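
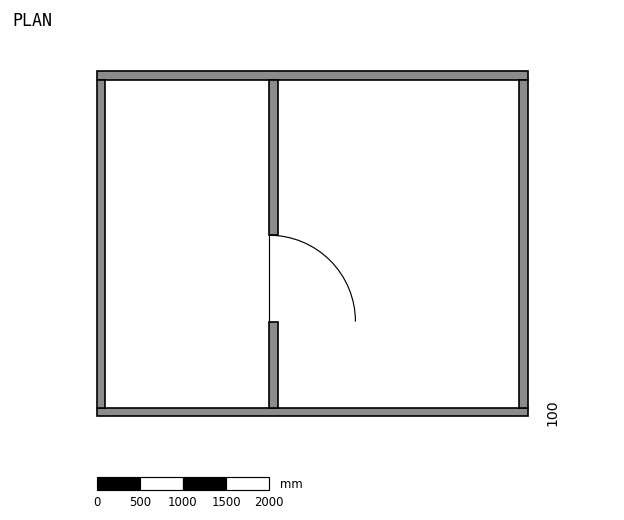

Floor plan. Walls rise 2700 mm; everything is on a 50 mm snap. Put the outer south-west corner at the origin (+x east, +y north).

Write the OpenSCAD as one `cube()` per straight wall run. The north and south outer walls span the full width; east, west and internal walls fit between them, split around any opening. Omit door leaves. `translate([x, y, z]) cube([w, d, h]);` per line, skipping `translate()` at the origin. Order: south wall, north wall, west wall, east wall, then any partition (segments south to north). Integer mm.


cube([5000, 100, 2700]);
translate([0, 3900, 0]) cube([5000, 100, 2700]);
translate([0, 100, 0]) cube([100, 3800, 2700]);
translate([4900, 100, 0]) cube([100, 3800, 2700]);
translate([2000, 100, 0]) cube([100, 1000, 2700]);
translate([2000, 2100, 0]) cube([100, 1800, 2700]);


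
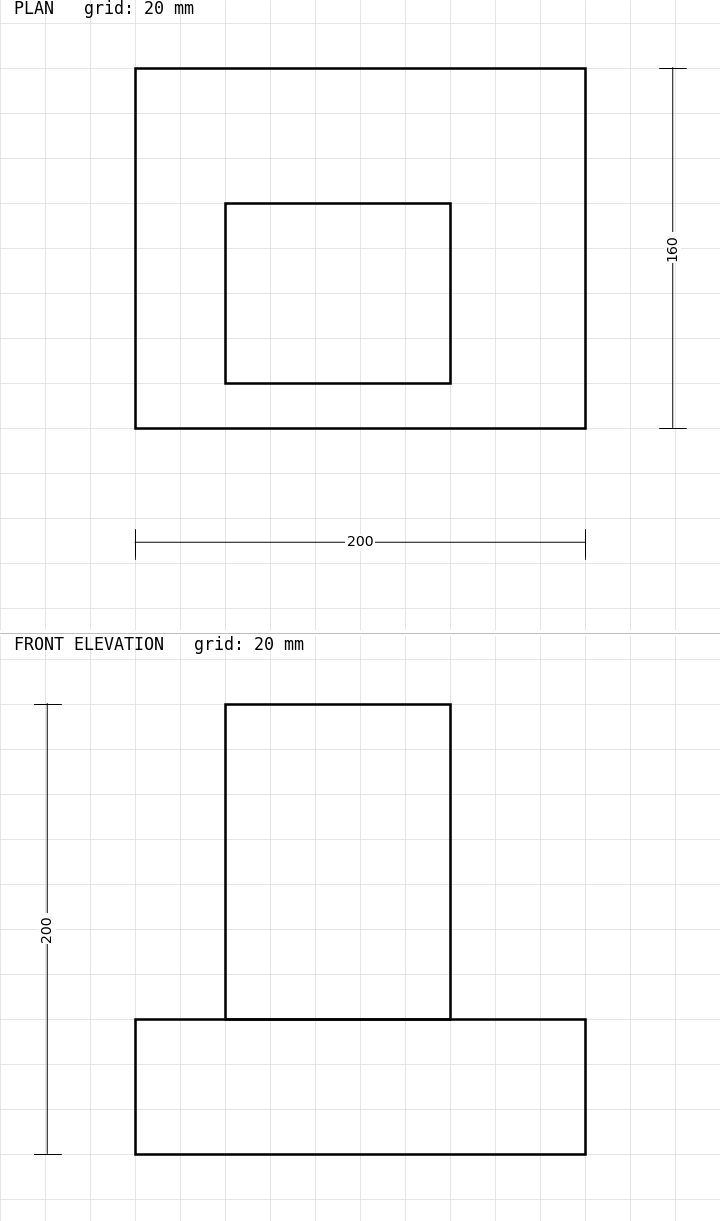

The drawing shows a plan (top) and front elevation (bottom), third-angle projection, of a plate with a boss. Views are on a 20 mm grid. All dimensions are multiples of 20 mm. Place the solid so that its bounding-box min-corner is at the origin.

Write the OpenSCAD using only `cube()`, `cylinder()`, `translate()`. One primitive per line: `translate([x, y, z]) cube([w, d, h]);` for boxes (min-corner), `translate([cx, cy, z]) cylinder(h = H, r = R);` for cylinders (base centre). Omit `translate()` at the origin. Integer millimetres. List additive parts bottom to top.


cube([200, 160, 60]);
translate([40, 20, 60]) cube([100, 80, 140]);


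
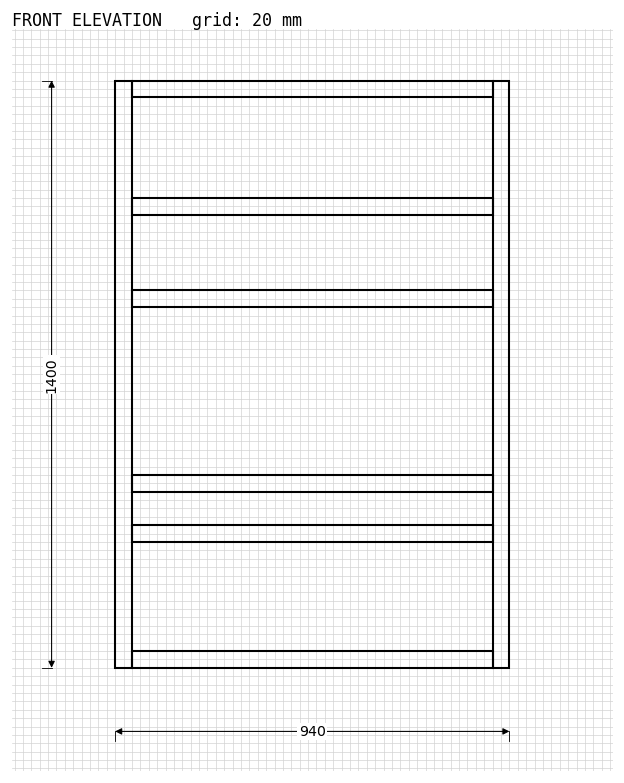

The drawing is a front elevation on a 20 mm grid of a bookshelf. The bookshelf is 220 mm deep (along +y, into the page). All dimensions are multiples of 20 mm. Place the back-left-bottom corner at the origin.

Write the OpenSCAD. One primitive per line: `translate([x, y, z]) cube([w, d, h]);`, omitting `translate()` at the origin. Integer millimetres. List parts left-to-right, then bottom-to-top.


cube([40, 220, 1400]);
translate([40, 0, 0]) cube([860, 220, 40]);
translate([40, 0, 300]) cube([860, 220, 40]);
translate([40, 0, 420]) cube([860, 220, 40]);
translate([40, 0, 860]) cube([860, 220, 40]);
translate([40, 0, 1080]) cube([860, 220, 40]);
translate([40, 0, 1360]) cube([860, 220, 40]);
translate([900, 0, 0]) cube([40, 220, 1400]);


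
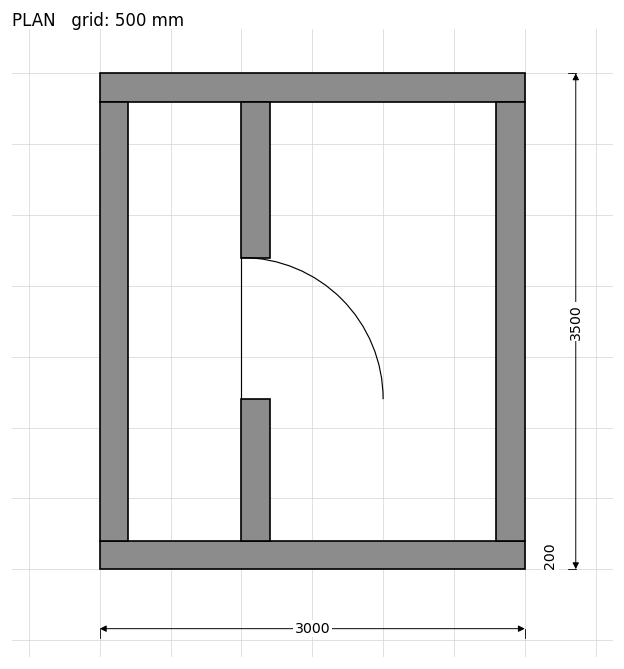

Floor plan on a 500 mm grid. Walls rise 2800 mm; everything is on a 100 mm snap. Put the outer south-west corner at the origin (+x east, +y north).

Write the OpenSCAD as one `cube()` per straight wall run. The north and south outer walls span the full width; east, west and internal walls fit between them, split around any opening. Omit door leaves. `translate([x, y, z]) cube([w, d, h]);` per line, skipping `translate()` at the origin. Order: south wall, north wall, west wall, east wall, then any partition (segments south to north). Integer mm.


cube([3000, 200, 2800]);
translate([0, 3300, 0]) cube([3000, 200, 2800]);
translate([0, 200, 0]) cube([200, 3100, 2800]);
translate([2800, 200, 0]) cube([200, 3100, 2800]);
translate([1000, 200, 0]) cube([200, 1000, 2800]);
translate([1000, 2200, 0]) cube([200, 1100, 2800]);


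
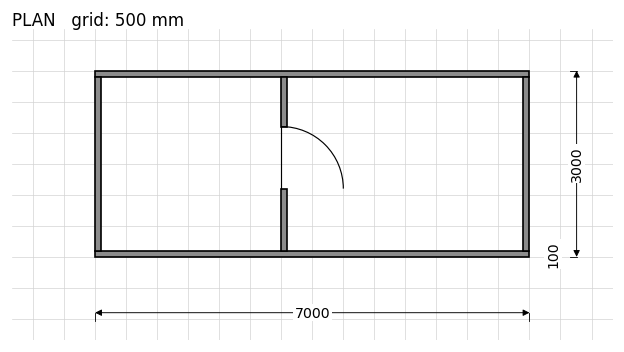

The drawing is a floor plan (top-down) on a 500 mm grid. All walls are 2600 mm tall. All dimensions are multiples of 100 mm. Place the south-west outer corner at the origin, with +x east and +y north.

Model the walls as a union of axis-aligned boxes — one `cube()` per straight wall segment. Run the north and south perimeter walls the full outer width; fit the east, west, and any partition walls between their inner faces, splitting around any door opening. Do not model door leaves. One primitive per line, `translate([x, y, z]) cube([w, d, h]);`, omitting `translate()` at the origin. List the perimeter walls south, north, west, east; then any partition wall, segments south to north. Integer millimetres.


cube([7000, 100, 2600]);
translate([0, 2900, 0]) cube([7000, 100, 2600]);
translate([0, 100, 0]) cube([100, 2800, 2600]);
translate([6900, 100, 0]) cube([100, 2800, 2600]);
translate([3000, 100, 0]) cube([100, 1000, 2600]);
translate([3000, 2100, 0]) cube([100, 800, 2600]);


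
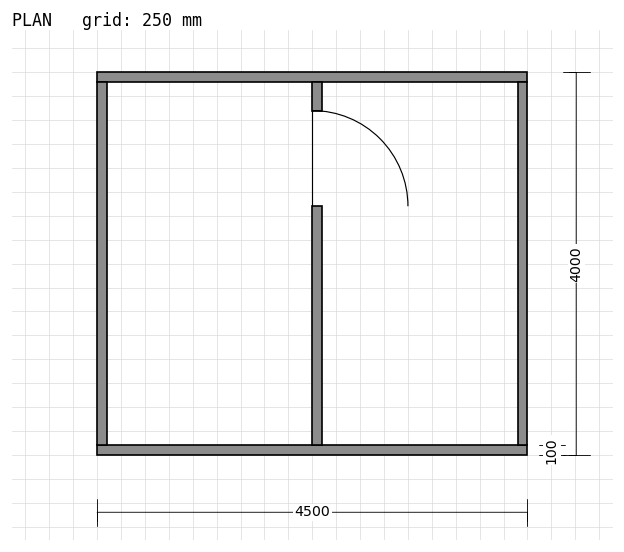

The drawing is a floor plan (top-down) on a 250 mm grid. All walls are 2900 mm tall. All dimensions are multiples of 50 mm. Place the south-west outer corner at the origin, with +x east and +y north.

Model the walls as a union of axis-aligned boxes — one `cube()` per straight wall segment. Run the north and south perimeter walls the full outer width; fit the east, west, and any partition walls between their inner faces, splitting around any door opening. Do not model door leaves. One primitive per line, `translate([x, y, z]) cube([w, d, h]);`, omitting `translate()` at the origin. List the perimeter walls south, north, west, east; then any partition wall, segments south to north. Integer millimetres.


cube([4500, 100, 2900]);
translate([0, 3900, 0]) cube([4500, 100, 2900]);
translate([0, 100, 0]) cube([100, 3800, 2900]);
translate([4400, 100, 0]) cube([100, 3800, 2900]);
translate([2250, 100, 0]) cube([100, 2500, 2900]);
translate([2250, 3600, 0]) cube([100, 300, 2900]);


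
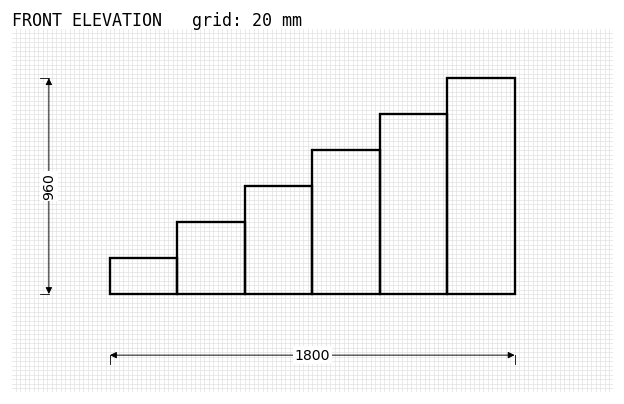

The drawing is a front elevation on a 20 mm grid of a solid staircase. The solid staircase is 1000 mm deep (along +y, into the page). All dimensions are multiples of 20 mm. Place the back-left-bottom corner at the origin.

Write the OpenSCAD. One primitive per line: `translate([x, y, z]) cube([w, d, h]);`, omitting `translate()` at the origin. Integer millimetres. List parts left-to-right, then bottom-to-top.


cube([300, 1000, 160]);
translate([300, 0, 0]) cube([300, 1000, 320]);
translate([600, 0, 0]) cube([300, 1000, 480]);
translate([900, 0, 0]) cube([300, 1000, 640]);
translate([1200, 0, 0]) cube([300, 1000, 800]);
translate([1500, 0, 0]) cube([300, 1000, 960]);


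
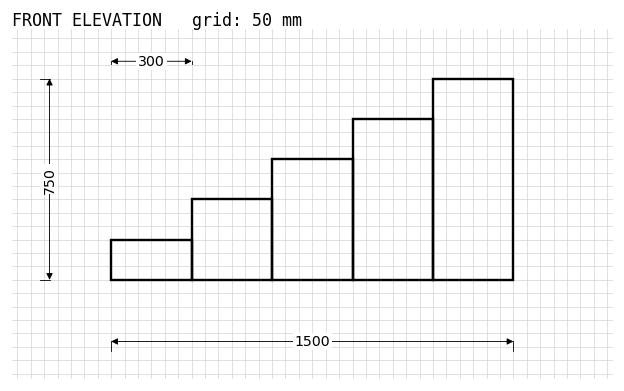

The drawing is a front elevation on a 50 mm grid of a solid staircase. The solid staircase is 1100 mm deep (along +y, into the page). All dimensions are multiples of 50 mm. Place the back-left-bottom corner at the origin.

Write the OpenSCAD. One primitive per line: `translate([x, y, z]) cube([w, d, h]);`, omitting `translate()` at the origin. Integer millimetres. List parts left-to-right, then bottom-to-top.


cube([300, 1100, 150]);
translate([300, 0, 0]) cube([300, 1100, 300]);
translate([600, 0, 0]) cube([300, 1100, 450]);
translate([900, 0, 0]) cube([300, 1100, 600]);
translate([1200, 0, 0]) cube([300, 1100, 750]);


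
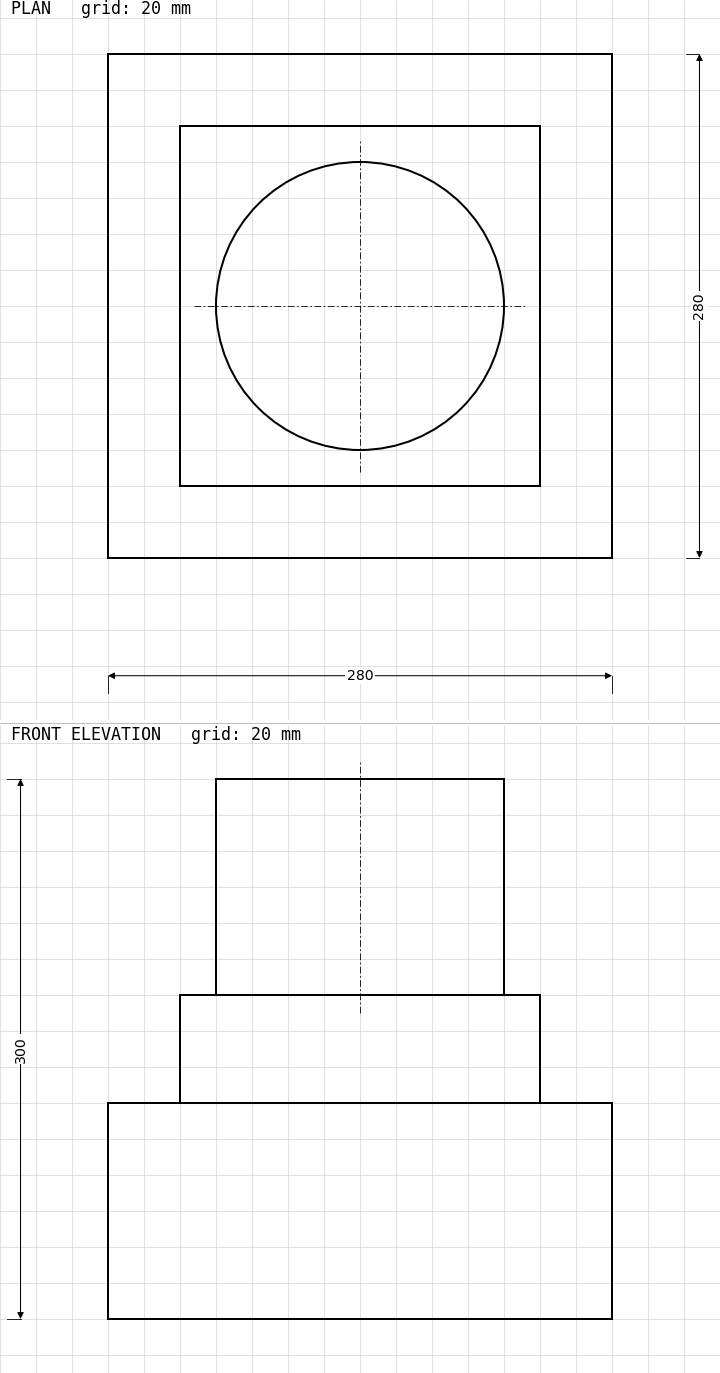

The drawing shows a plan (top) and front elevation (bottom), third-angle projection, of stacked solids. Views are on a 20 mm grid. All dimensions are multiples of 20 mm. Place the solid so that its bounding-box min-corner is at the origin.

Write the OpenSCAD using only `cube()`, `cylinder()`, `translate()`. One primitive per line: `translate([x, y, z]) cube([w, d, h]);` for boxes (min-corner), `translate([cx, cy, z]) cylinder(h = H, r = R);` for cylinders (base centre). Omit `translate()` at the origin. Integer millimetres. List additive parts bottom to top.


cube([280, 280, 120]);
translate([40, 40, 120]) cube([200, 200, 60]);
translate([140, 140, 180]) cylinder(h = 120, r = 80);


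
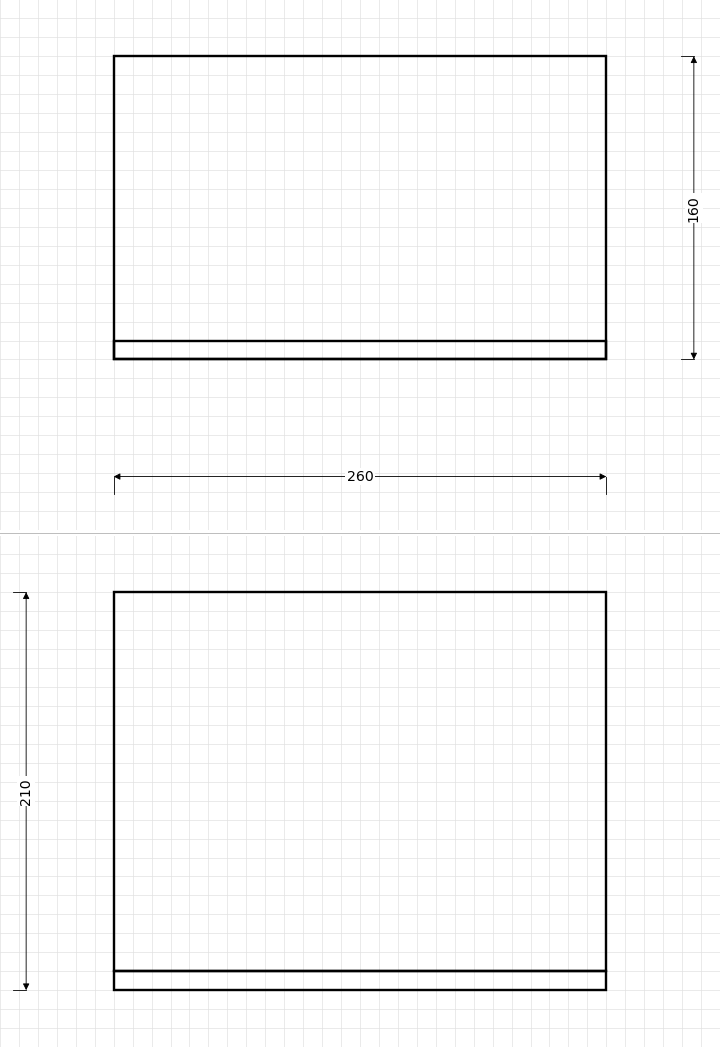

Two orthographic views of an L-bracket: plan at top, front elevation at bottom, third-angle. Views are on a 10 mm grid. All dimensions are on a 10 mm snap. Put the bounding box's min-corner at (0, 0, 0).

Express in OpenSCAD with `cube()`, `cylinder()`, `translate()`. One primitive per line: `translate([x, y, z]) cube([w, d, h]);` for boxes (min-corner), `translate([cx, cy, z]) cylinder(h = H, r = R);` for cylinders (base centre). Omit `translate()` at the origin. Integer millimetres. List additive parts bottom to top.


cube([260, 160, 10]);
translate([0, 0, 10]) cube([260, 10, 200]);


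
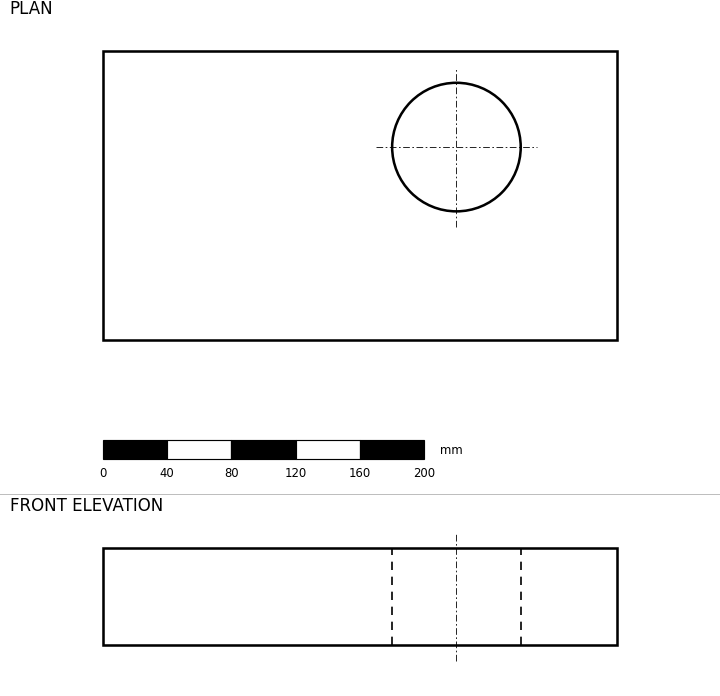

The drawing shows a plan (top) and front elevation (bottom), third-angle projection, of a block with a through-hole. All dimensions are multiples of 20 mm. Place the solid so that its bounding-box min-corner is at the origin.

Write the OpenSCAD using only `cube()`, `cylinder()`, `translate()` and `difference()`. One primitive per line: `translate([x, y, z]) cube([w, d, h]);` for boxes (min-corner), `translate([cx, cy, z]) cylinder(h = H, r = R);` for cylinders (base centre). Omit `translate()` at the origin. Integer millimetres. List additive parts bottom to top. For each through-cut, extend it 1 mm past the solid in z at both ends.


difference() {
  cube([320, 180, 60]);
  translate([220, 120, -1]) cylinder(h = 62, r = 40);
}


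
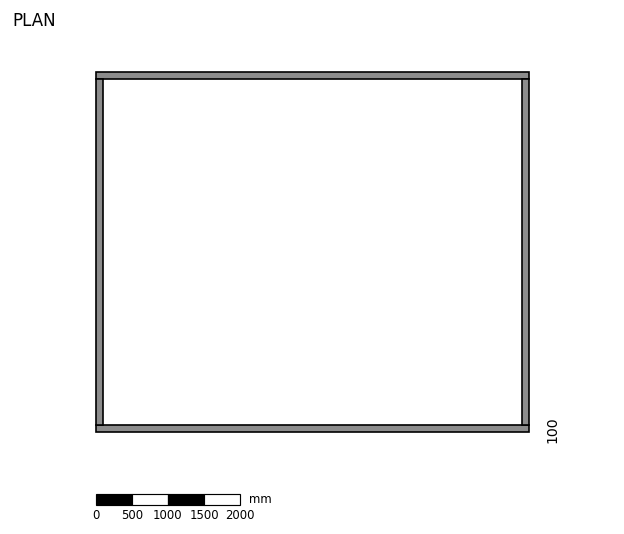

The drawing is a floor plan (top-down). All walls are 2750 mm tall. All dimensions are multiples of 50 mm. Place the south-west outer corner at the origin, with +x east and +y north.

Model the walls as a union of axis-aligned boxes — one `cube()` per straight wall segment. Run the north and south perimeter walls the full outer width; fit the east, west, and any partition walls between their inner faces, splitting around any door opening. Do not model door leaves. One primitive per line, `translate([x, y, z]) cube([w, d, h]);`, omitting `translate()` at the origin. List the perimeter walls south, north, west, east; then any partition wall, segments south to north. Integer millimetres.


cube([6000, 100, 2750]);
translate([0, 4900, 0]) cube([6000, 100, 2750]);
translate([0, 100, 0]) cube([100, 4800, 2750]);
translate([5900, 100, 0]) cube([100, 4800, 2750]);


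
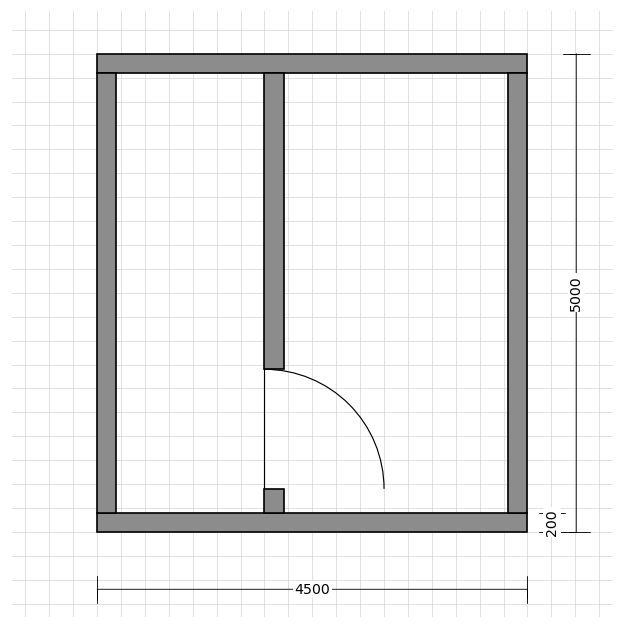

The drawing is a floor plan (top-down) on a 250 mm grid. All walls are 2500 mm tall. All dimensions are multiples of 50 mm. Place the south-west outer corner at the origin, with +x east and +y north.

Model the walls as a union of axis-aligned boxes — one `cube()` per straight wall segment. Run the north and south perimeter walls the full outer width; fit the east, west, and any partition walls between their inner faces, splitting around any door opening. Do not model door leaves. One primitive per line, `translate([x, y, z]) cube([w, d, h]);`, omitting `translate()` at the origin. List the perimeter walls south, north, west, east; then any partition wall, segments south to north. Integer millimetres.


cube([4500, 200, 2500]);
translate([0, 4800, 0]) cube([4500, 200, 2500]);
translate([0, 200, 0]) cube([200, 4600, 2500]);
translate([4300, 200, 0]) cube([200, 4600, 2500]);
translate([1750, 200, 0]) cube([200, 250, 2500]);
translate([1750, 1700, 0]) cube([200, 3100, 2500]);


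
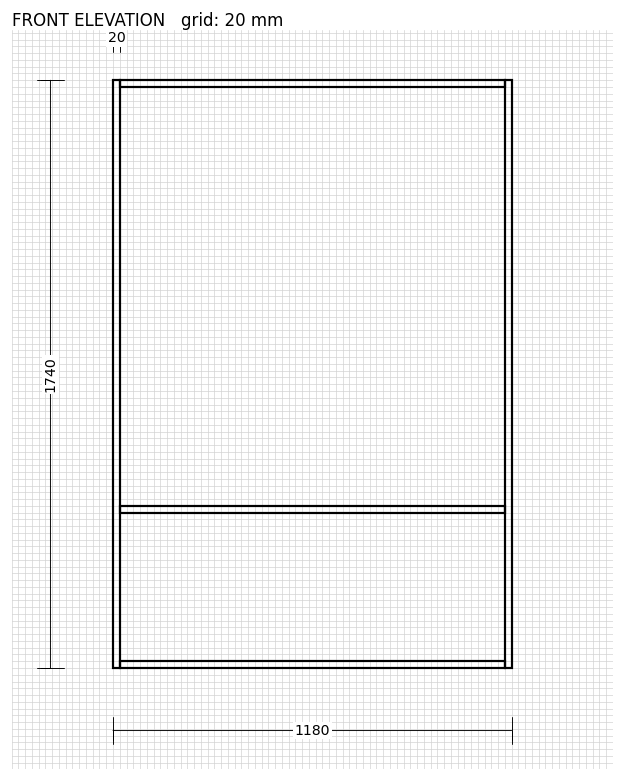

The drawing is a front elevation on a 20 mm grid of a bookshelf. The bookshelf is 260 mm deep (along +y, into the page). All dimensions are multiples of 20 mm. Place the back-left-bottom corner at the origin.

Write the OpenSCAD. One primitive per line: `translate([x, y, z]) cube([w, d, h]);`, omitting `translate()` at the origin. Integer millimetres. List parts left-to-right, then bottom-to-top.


cube([20, 260, 1740]);
translate([20, 0, 0]) cube([1140, 260, 20]);
translate([20, 0, 460]) cube([1140, 260, 20]);
translate([20, 0, 1720]) cube([1140, 260, 20]);
translate([1160, 0, 0]) cube([20, 260, 1740]);


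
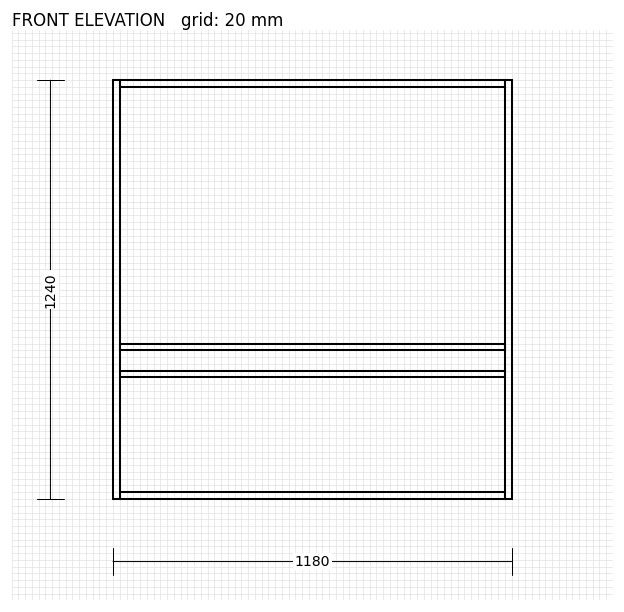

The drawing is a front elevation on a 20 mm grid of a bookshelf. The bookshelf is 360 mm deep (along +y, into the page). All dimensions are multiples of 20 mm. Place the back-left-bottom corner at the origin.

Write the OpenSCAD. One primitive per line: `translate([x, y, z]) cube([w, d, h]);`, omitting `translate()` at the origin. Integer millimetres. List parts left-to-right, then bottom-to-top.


cube([20, 360, 1240]);
translate([20, 0, 0]) cube([1140, 360, 20]);
translate([20, 0, 360]) cube([1140, 360, 20]);
translate([20, 0, 440]) cube([1140, 360, 20]);
translate([20, 0, 1220]) cube([1140, 360, 20]);
translate([1160, 0, 0]) cube([20, 360, 1240]);


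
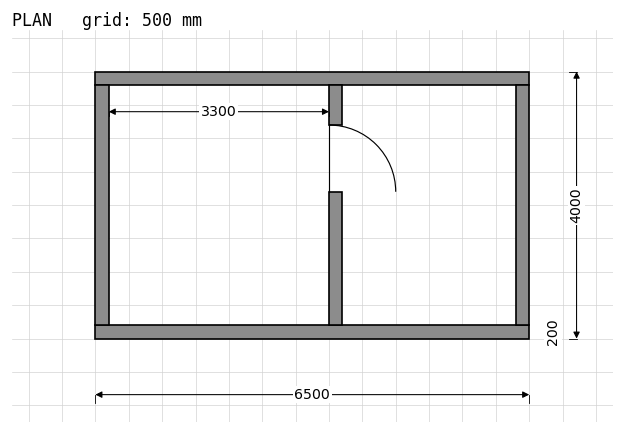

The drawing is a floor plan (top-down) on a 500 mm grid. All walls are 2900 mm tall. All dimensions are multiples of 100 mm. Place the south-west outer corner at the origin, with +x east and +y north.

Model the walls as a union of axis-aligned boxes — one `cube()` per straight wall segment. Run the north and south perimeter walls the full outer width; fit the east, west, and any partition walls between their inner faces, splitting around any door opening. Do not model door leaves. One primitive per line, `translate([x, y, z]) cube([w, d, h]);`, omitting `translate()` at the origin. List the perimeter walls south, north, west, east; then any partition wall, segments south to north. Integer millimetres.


cube([6500, 200, 2900]);
translate([0, 3800, 0]) cube([6500, 200, 2900]);
translate([0, 200, 0]) cube([200, 3600, 2900]);
translate([6300, 200, 0]) cube([200, 3600, 2900]);
translate([3500, 200, 0]) cube([200, 2000, 2900]);
translate([3500, 3200, 0]) cube([200, 600, 2900]);


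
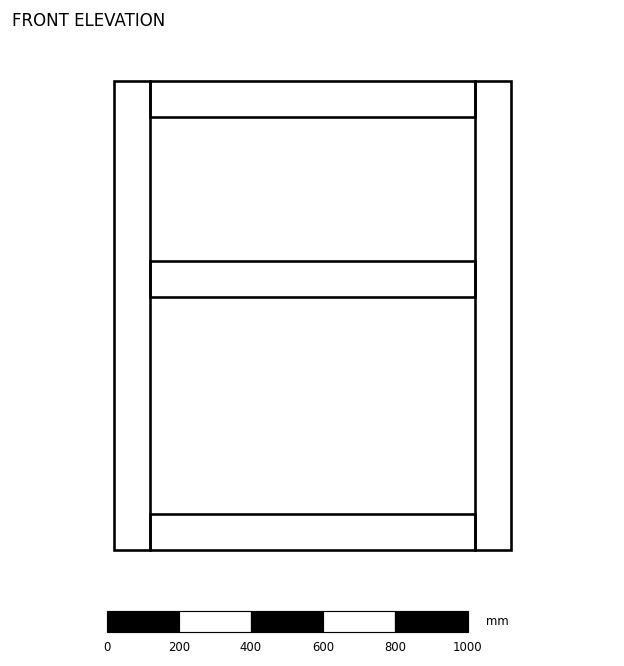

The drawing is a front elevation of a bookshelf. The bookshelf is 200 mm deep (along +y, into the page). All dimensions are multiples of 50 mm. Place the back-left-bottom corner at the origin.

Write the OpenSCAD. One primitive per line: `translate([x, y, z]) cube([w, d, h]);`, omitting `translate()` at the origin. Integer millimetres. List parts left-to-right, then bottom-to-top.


cube([100, 200, 1300]);
translate([100, 0, 0]) cube([900, 200, 100]);
translate([100, 0, 700]) cube([900, 200, 100]);
translate([100, 0, 1200]) cube([900, 200, 100]);
translate([1000, 0, 0]) cube([100, 200, 1300]);


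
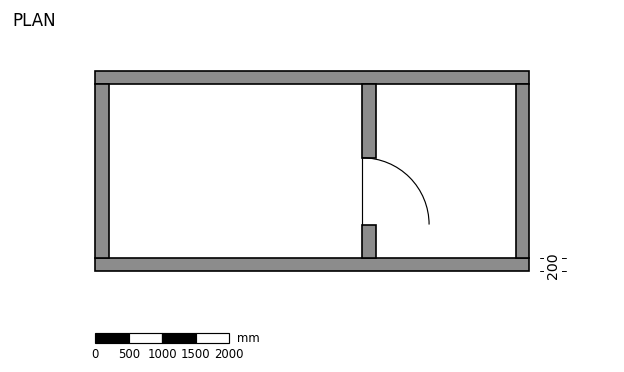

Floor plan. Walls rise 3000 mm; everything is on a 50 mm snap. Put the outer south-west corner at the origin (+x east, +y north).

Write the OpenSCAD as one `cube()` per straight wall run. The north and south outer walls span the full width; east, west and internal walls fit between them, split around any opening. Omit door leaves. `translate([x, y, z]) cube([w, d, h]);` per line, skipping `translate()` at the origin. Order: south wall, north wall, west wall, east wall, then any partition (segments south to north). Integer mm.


cube([6500, 200, 3000]);
translate([0, 2800, 0]) cube([6500, 200, 3000]);
translate([0, 200, 0]) cube([200, 2600, 3000]);
translate([6300, 200, 0]) cube([200, 2600, 3000]);
translate([4000, 200, 0]) cube([200, 500, 3000]);
translate([4000, 1700, 0]) cube([200, 1100, 3000]);


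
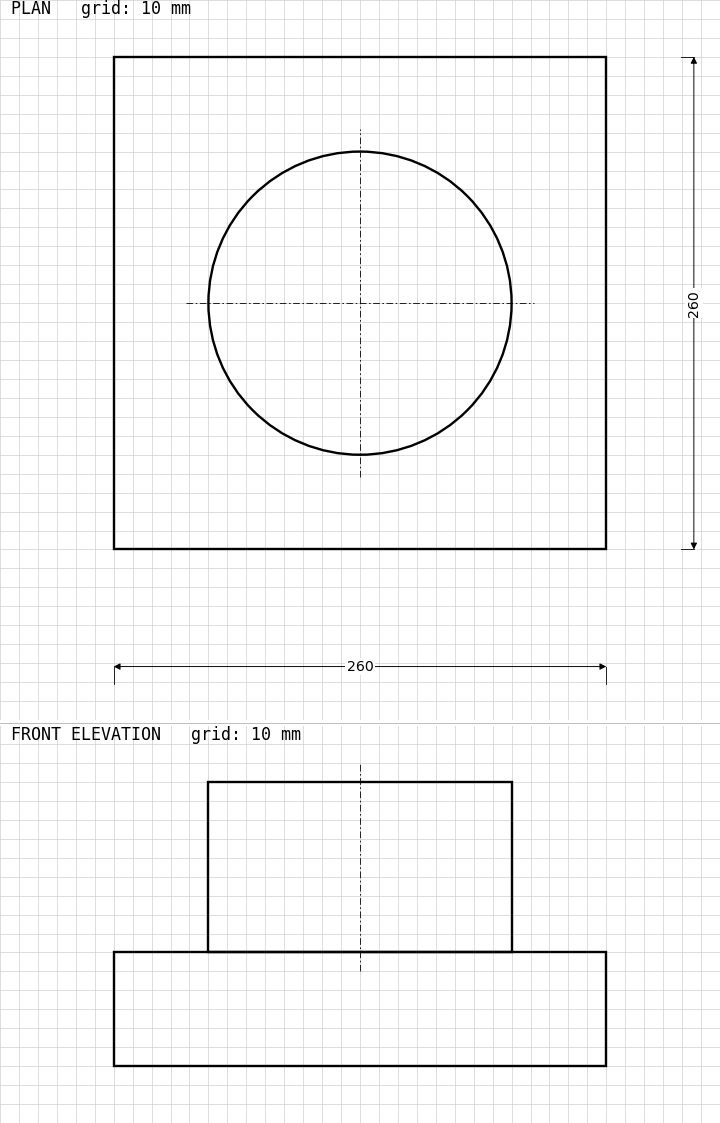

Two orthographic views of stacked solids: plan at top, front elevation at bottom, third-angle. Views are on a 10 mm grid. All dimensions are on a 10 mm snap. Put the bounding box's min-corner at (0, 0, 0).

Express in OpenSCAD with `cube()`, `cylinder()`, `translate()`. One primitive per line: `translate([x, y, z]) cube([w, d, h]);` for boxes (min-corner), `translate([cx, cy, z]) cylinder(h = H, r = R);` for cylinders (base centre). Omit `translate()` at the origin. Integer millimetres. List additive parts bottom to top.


cube([260, 260, 60]);
translate([130, 130, 60]) cylinder(h = 90, r = 80);


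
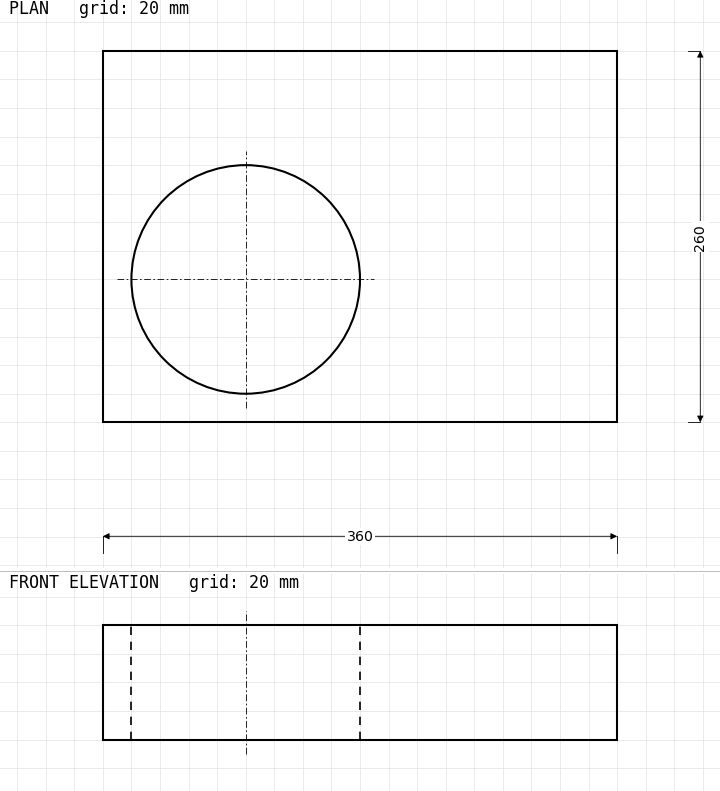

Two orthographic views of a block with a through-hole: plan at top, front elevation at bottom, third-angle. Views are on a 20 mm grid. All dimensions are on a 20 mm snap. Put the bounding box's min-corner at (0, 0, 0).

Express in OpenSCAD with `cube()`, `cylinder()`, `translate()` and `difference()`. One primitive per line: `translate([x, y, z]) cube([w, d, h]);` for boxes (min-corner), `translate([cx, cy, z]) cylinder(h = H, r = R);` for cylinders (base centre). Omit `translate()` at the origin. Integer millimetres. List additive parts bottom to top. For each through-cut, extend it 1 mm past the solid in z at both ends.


difference() {
  cube([360, 260, 80]);
  translate([100, 100, -1]) cylinder(h = 82, r = 80);
}


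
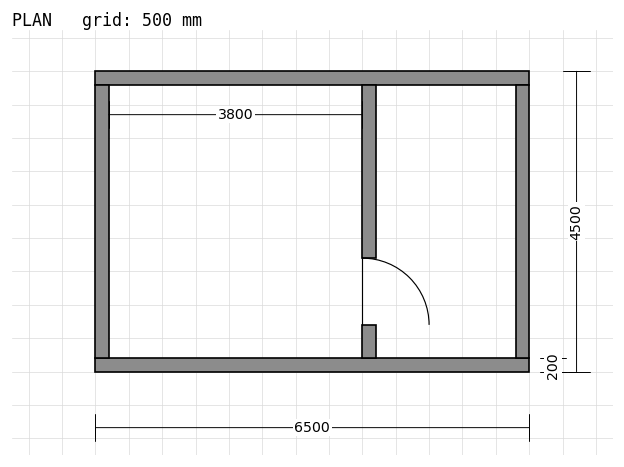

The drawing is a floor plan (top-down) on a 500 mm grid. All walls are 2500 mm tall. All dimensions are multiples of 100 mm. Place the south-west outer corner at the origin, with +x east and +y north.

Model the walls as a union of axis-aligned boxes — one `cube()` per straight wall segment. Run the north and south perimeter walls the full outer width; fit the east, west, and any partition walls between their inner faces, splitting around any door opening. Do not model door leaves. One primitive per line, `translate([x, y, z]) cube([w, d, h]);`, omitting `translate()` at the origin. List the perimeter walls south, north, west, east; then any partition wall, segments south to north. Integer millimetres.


cube([6500, 200, 2500]);
translate([0, 4300, 0]) cube([6500, 200, 2500]);
translate([0, 200, 0]) cube([200, 4100, 2500]);
translate([6300, 200, 0]) cube([200, 4100, 2500]);
translate([4000, 200, 0]) cube([200, 500, 2500]);
translate([4000, 1700, 0]) cube([200, 2600, 2500]);


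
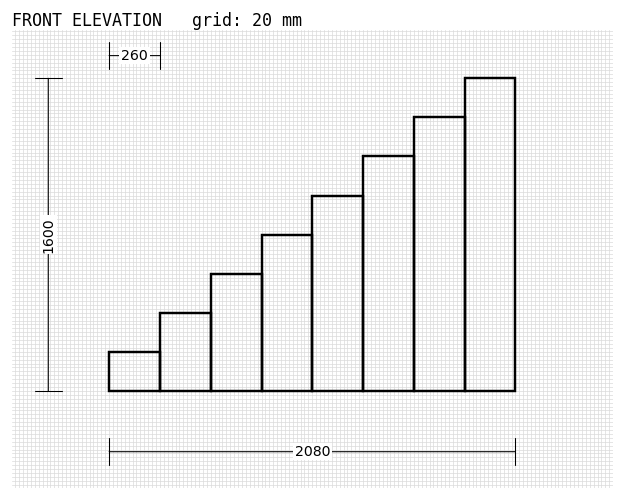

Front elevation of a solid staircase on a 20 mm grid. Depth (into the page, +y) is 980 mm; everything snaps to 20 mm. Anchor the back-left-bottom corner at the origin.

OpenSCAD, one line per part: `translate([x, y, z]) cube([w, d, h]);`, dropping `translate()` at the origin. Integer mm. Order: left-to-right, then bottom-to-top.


cube([260, 980, 200]);
translate([260, 0, 0]) cube([260, 980, 400]);
translate([520, 0, 0]) cube([260, 980, 600]);
translate([780, 0, 0]) cube([260, 980, 800]);
translate([1040, 0, 0]) cube([260, 980, 1000]);
translate([1300, 0, 0]) cube([260, 980, 1200]);
translate([1560, 0, 0]) cube([260, 980, 1400]);
translate([1820, 0, 0]) cube([260, 980, 1600]);


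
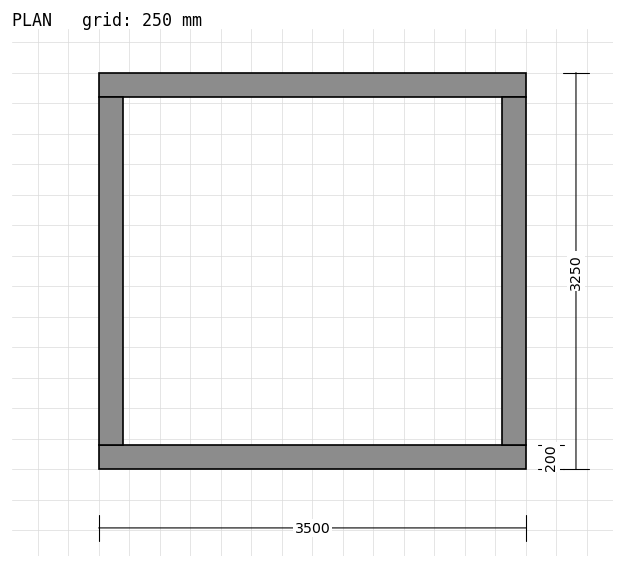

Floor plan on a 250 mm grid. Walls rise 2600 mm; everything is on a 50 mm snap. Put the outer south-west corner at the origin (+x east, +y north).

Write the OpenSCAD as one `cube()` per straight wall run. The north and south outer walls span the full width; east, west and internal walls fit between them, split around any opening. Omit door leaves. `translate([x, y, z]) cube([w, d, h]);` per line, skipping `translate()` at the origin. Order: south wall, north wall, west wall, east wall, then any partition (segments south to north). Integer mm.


cube([3500, 200, 2600]);
translate([0, 3050, 0]) cube([3500, 200, 2600]);
translate([0, 200, 0]) cube([200, 2850, 2600]);
translate([3300, 200, 0]) cube([200, 2850, 2600]);


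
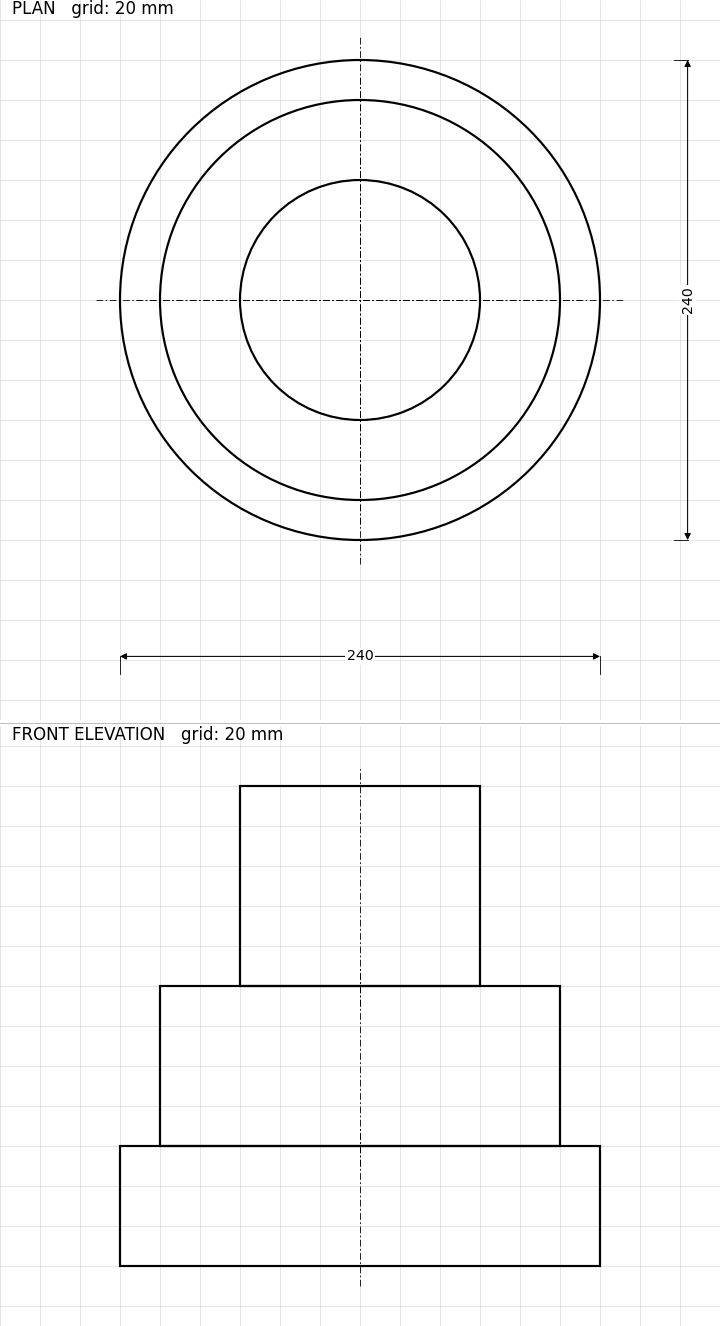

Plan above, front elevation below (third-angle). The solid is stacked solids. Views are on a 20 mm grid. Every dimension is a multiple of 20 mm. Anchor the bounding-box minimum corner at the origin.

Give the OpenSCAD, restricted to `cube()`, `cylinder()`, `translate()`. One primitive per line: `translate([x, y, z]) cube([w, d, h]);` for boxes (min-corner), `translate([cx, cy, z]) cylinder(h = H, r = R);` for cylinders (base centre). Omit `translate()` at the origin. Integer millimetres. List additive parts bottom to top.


translate([120, 120, 0]) cylinder(h = 60, r = 120);
translate([120, 120, 60]) cylinder(h = 80, r = 100);
translate([120, 120, 140]) cylinder(h = 100, r = 60);


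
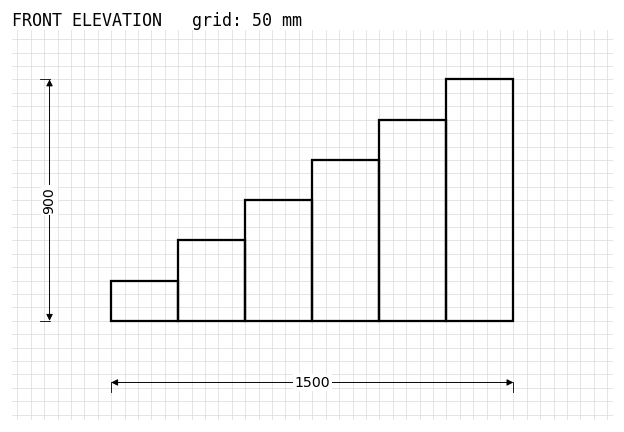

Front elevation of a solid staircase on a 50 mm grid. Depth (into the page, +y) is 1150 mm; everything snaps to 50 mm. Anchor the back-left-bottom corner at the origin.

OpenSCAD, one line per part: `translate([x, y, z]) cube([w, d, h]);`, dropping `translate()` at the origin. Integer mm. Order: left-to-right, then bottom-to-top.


cube([250, 1150, 150]);
translate([250, 0, 0]) cube([250, 1150, 300]);
translate([500, 0, 0]) cube([250, 1150, 450]);
translate([750, 0, 0]) cube([250, 1150, 600]);
translate([1000, 0, 0]) cube([250, 1150, 750]);
translate([1250, 0, 0]) cube([250, 1150, 900]);


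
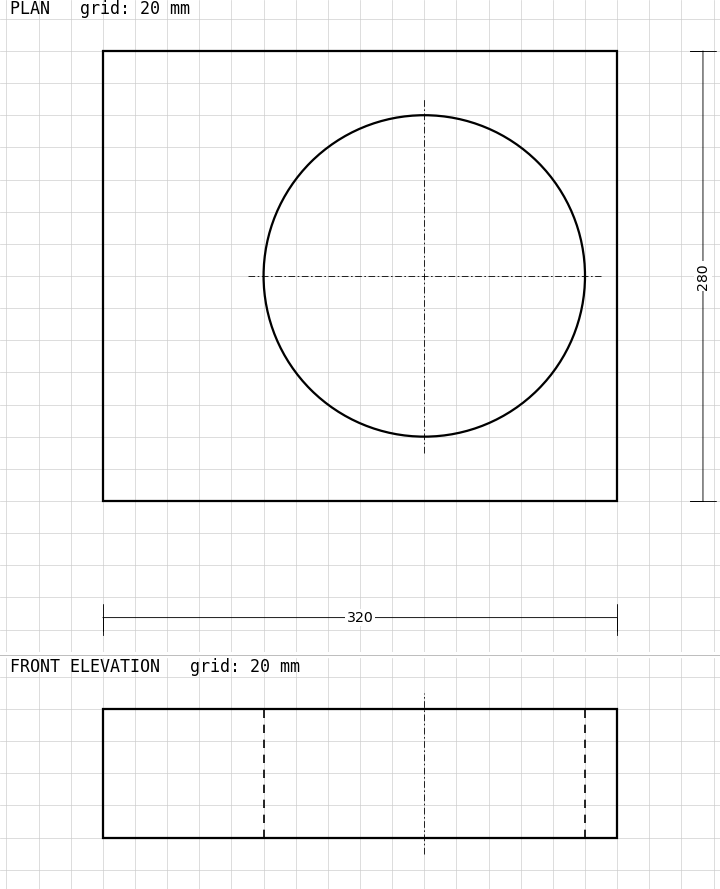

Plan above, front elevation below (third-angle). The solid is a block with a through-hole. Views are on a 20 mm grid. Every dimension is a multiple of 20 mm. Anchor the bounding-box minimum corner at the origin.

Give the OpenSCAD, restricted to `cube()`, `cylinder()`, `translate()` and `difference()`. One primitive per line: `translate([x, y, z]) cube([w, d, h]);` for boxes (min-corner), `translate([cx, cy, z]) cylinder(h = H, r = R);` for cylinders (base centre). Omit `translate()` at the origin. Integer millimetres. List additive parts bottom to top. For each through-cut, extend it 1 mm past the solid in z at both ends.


difference() {
  cube([320, 280, 80]);
  translate([200, 140, -1]) cylinder(h = 82, r = 100);
}


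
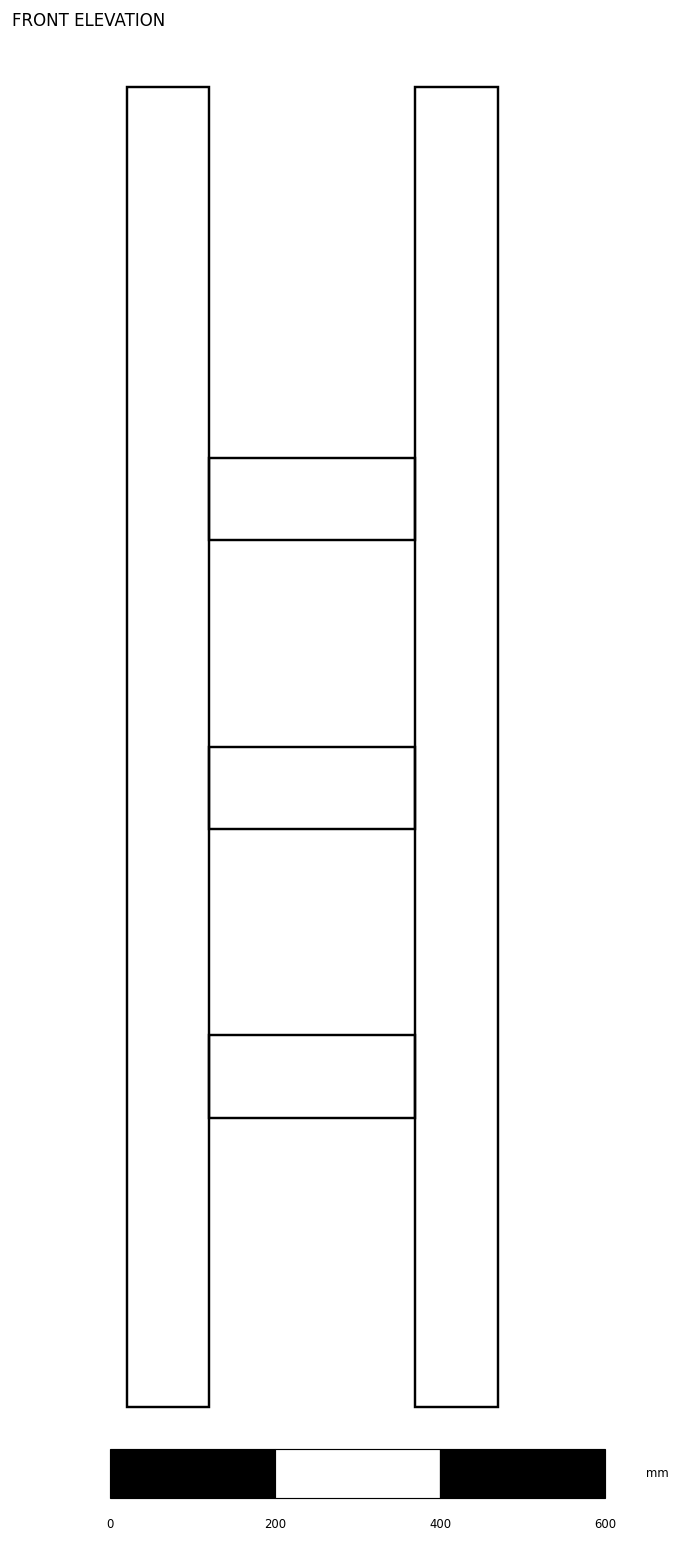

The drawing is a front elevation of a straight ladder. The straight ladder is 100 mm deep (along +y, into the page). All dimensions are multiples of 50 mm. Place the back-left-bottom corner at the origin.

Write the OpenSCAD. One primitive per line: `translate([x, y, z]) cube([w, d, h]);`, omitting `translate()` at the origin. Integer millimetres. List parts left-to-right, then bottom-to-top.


cube([100, 100, 1600]);
translate([100, 0, 350]) cube([250, 100, 100]);
translate([100, 0, 700]) cube([250, 100, 100]);
translate([100, 0, 1050]) cube([250, 100, 100]);
translate([350, 0, 0]) cube([100, 100, 1600]);


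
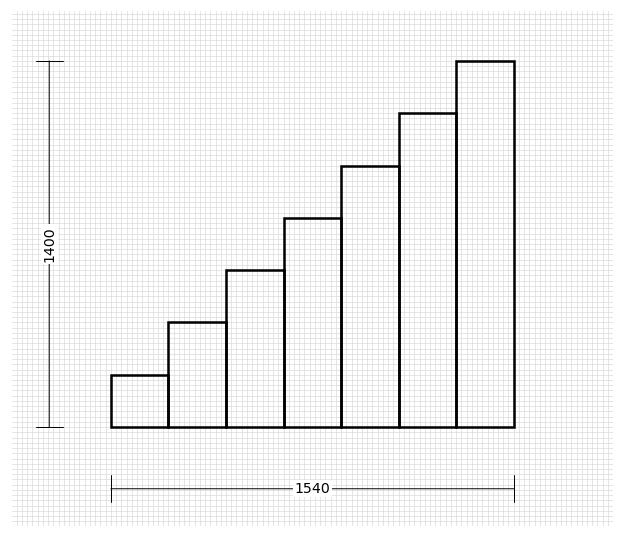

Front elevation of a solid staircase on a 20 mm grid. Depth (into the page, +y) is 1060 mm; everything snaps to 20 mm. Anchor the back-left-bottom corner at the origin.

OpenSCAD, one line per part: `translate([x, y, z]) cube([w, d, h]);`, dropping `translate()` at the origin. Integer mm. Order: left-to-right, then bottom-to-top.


cube([220, 1060, 200]);
translate([220, 0, 0]) cube([220, 1060, 400]);
translate([440, 0, 0]) cube([220, 1060, 600]);
translate([660, 0, 0]) cube([220, 1060, 800]);
translate([880, 0, 0]) cube([220, 1060, 1000]);
translate([1100, 0, 0]) cube([220, 1060, 1200]);
translate([1320, 0, 0]) cube([220, 1060, 1400]);


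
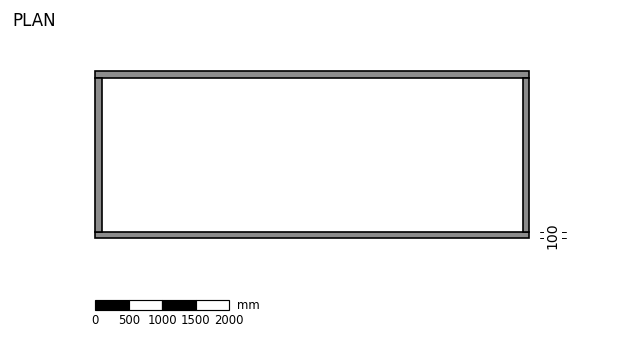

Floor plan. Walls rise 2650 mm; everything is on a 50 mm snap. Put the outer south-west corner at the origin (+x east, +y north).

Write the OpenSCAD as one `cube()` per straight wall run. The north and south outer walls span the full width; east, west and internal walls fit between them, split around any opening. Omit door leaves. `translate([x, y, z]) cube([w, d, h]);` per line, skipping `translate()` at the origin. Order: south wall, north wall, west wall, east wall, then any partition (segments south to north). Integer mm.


cube([6500, 100, 2650]);
translate([0, 2400, 0]) cube([6500, 100, 2650]);
translate([0, 100, 0]) cube([100, 2300, 2650]);
translate([6400, 100, 0]) cube([100, 2300, 2650]);


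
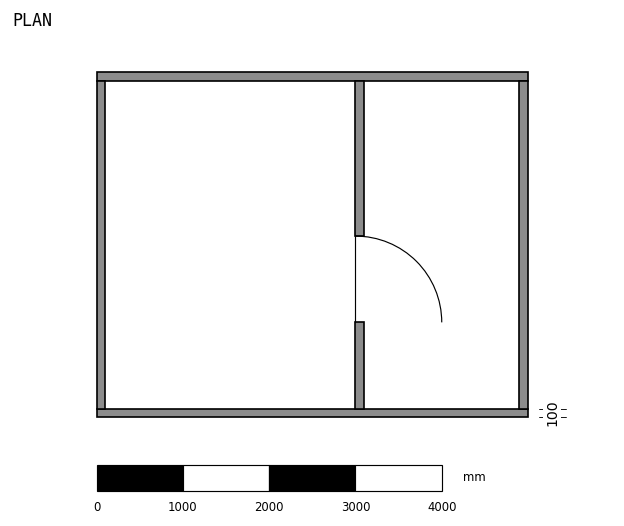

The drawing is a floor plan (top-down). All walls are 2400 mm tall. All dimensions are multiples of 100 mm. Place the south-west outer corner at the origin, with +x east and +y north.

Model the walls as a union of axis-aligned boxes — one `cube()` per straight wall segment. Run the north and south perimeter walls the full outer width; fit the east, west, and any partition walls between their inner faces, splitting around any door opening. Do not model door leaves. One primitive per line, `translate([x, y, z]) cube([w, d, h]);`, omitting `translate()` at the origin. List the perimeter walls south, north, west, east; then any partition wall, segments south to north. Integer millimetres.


cube([5000, 100, 2400]);
translate([0, 3900, 0]) cube([5000, 100, 2400]);
translate([0, 100, 0]) cube([100, 3800, 2400]);
translate([4900, 100, 0]) cube([100, 3800, 2400]);
translate([3000, 100, 0]) cube([100, 1000, 2400]);
translate([3000, 2100, 0]) cube([100, 1800, 2400]);


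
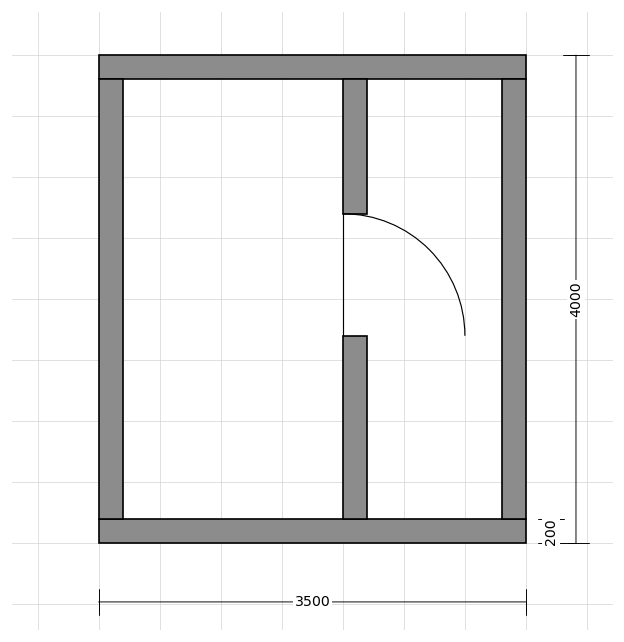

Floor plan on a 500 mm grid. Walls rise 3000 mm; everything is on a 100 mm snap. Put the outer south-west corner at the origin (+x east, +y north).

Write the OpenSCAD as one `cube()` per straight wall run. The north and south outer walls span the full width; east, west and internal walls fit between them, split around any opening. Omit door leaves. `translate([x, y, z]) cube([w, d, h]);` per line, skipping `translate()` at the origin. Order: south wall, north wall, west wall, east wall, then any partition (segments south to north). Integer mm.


cube([3500, 200, 3000]);
translate([0, 3800, 0]) cube([3500, 200, 3000]);
translate([0, 200, 0]) cube([200, 3600, 3000]);
translate([3300, 200, 0]) cube([200, 3600, 3000]);
translate([2000, 200, 0]) cube([200, 1500, 3000]);
translate([2000, 2700, 0]) cube([200, 1100, 3000]);


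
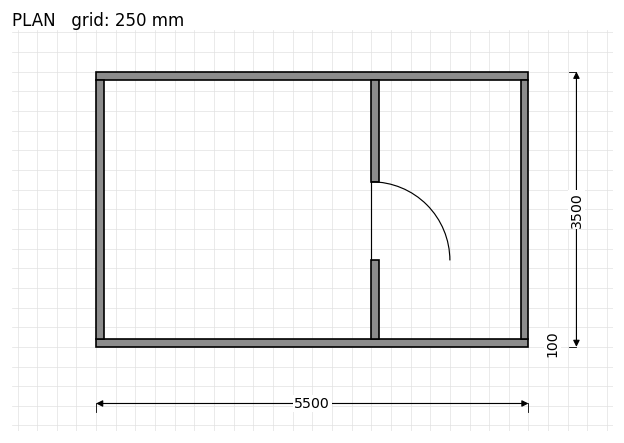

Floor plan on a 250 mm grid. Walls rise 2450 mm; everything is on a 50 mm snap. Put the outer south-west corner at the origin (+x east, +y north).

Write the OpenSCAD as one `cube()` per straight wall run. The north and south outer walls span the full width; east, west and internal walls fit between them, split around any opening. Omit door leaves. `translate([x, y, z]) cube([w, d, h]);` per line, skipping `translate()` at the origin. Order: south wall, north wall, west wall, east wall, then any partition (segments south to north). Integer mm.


cube([5500, 100, 2450]);
translate([0, 3400, 0]) cube([5500, 100, 2450]);
translate([0, 100, 0]) cube([100, 3300, 2450]);
translate([5400, 100, 0]) cube([100, 3300, 2450]);
translate([3500, 100, 0]) cube([100, 1000, 2450]);
translate([3500, 2100, 0]) cube([100, 1300, 2450]);


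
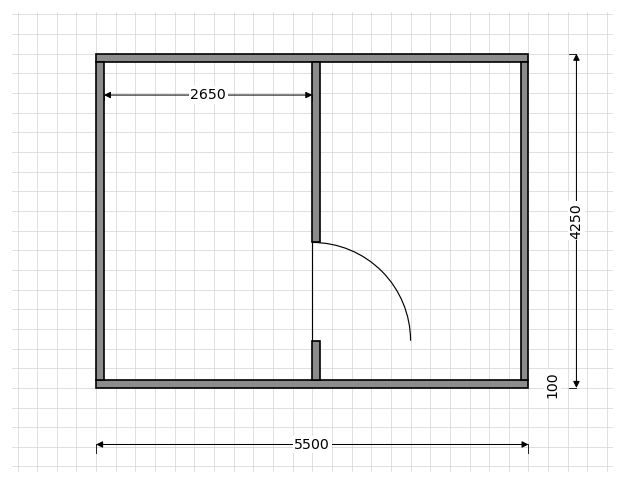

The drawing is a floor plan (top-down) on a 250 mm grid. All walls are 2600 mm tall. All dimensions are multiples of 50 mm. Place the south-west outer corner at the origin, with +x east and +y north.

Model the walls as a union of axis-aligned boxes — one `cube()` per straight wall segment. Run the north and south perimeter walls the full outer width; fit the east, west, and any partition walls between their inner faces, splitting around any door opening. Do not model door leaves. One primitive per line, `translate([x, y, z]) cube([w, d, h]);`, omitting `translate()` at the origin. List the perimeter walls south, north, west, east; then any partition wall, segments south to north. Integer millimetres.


cube([5500, 100, 2600]);
translate([0, 4150, 0]) cube([5500, 100, 2600]);
translate([0, 100, 0]) cube([100, 4050, 2600]);
translate([5400, 100, 0]) cube([100, 4050, 2600]);
translate([2750, 100, 0]) cube([100, 500, 2600]);
translate([2750, 1850, 0]) cube([100, 2300, 2600]);


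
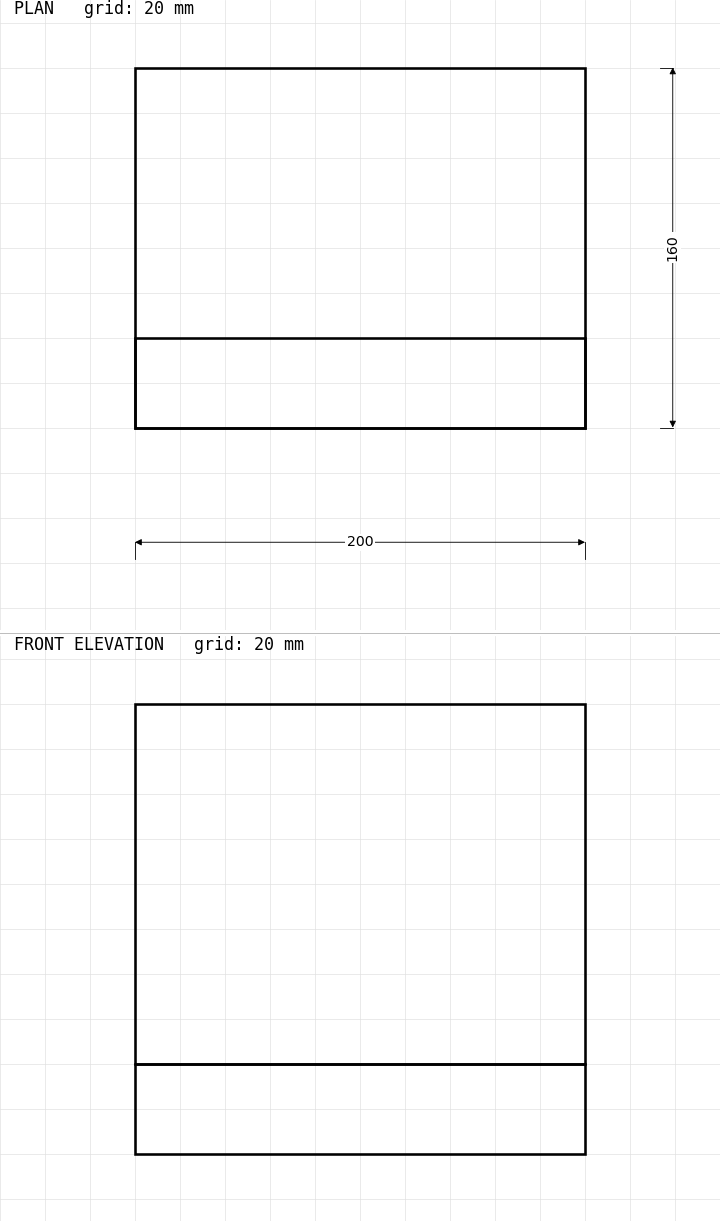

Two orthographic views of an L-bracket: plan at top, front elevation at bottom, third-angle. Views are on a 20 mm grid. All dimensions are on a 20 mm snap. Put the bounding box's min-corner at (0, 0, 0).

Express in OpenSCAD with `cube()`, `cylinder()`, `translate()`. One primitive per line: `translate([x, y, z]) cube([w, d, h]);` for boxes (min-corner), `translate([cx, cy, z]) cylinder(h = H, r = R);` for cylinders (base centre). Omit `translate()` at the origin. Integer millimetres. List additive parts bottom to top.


cube([200, 160, 40]);
translate([0, 0, 40]) cube([200, 40, 160]);


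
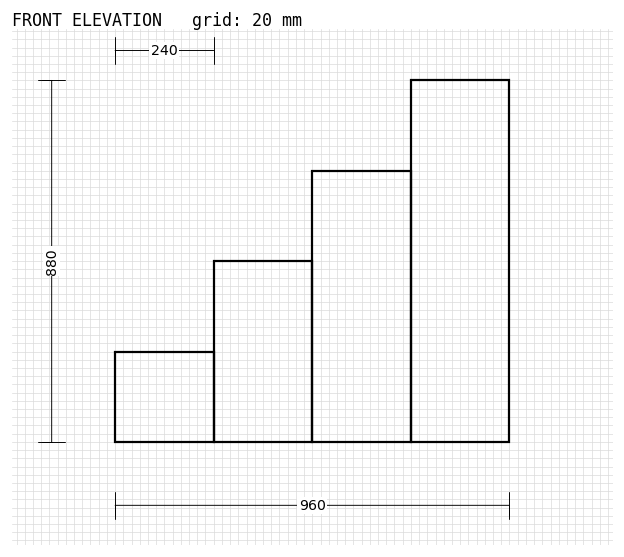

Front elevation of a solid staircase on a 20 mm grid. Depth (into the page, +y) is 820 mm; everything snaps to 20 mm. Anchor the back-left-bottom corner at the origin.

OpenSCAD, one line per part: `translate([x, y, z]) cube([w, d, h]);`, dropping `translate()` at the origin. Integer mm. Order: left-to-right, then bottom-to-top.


cube([240, 820, 220]);
translate([240, 0, 0]) cube([240, 820, 440]);
translate([480, 0, 0]) cube([240, 820, 660]);
translate([720, 0, 0]) cube([240, 820, 880]);


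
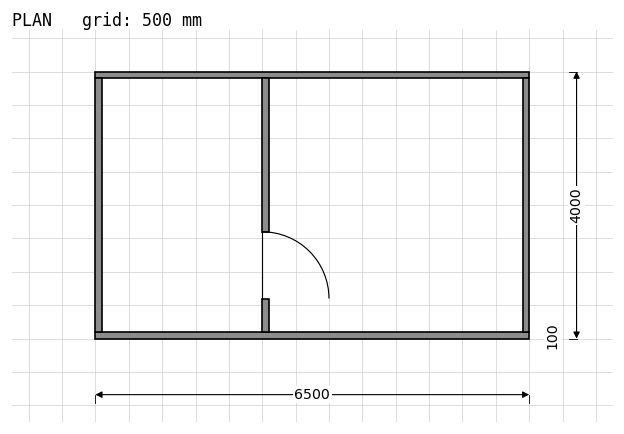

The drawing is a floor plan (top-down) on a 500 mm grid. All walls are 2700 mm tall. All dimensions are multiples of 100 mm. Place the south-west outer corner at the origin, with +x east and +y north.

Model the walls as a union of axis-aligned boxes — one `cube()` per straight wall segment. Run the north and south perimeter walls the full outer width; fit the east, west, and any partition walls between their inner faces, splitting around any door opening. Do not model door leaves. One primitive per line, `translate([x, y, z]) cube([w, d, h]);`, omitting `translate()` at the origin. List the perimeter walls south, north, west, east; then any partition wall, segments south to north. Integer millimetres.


cube([6500, 100, 2700]);
translate([0, 3900, 0]) cube([6500, 100, 2700]);
translate([0, 100, 0]) cube([100, 3800, 2700]);
translate([6400, 100, 0]) cube([100, 3800, 2700]);
translate([2500, 100, 0]) cube([100, 500, 2700]);
translate([2500, 1600, 0]) cube([100, 2300, 2700]);


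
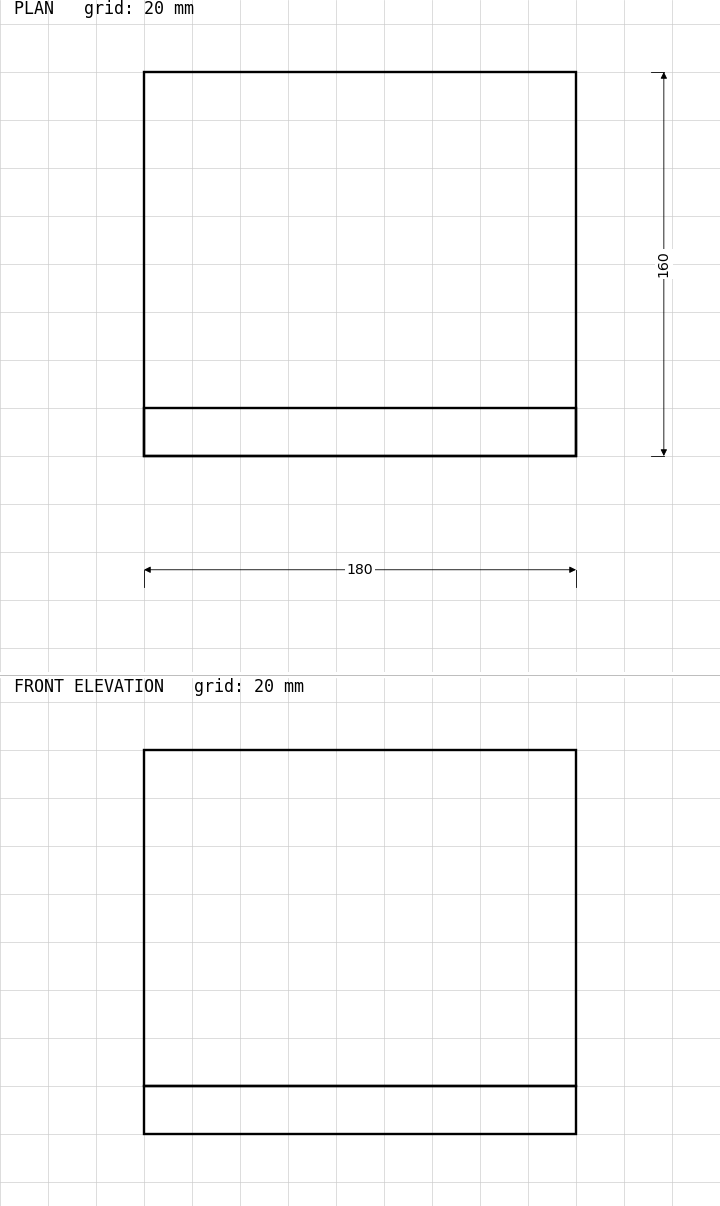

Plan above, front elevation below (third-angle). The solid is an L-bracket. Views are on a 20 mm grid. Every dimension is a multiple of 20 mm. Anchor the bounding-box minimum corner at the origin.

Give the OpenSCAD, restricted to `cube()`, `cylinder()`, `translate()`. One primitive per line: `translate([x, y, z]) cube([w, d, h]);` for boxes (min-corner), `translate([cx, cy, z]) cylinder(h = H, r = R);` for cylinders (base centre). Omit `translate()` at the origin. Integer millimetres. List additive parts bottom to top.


cube([180, 160, 20]);
translate([0, 0, 20]) cube([180, 20, 140]);


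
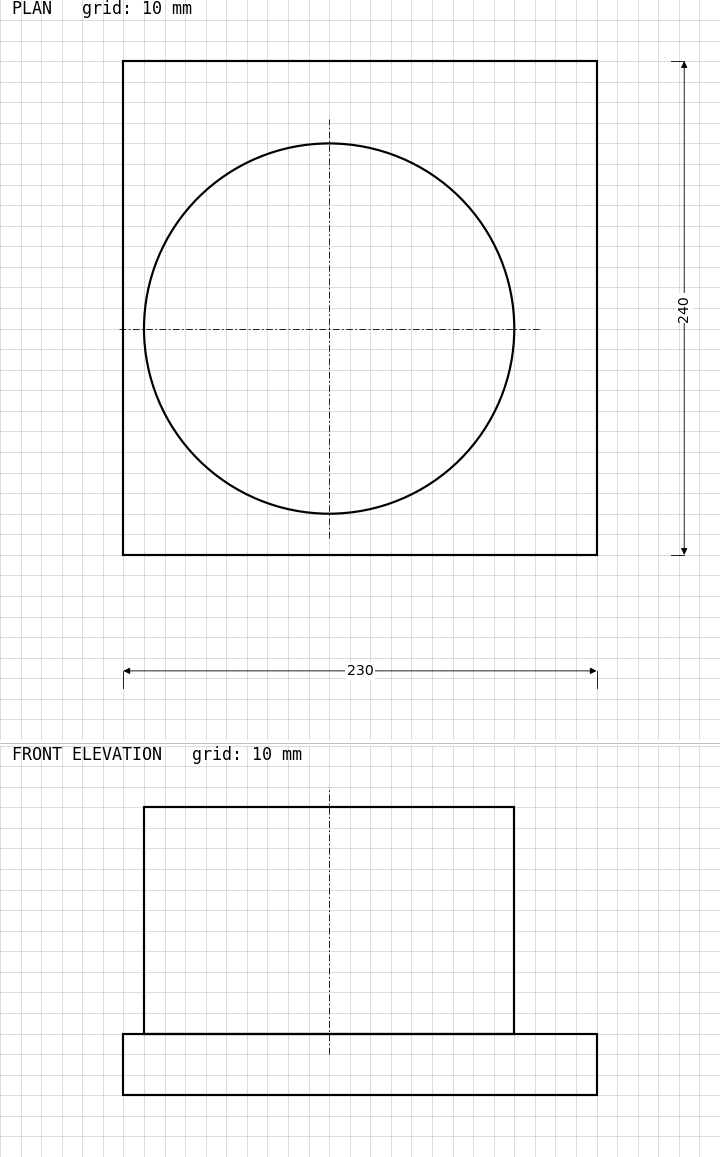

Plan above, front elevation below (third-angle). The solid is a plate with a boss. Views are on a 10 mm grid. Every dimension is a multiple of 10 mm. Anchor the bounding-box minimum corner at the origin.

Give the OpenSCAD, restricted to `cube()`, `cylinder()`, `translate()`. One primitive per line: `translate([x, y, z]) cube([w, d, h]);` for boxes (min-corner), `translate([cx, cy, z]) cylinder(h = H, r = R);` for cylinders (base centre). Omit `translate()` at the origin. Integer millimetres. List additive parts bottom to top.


cube([230, 240, 30]);
translate([100, 110, 30]) cylinder(h = 110, r = 90);


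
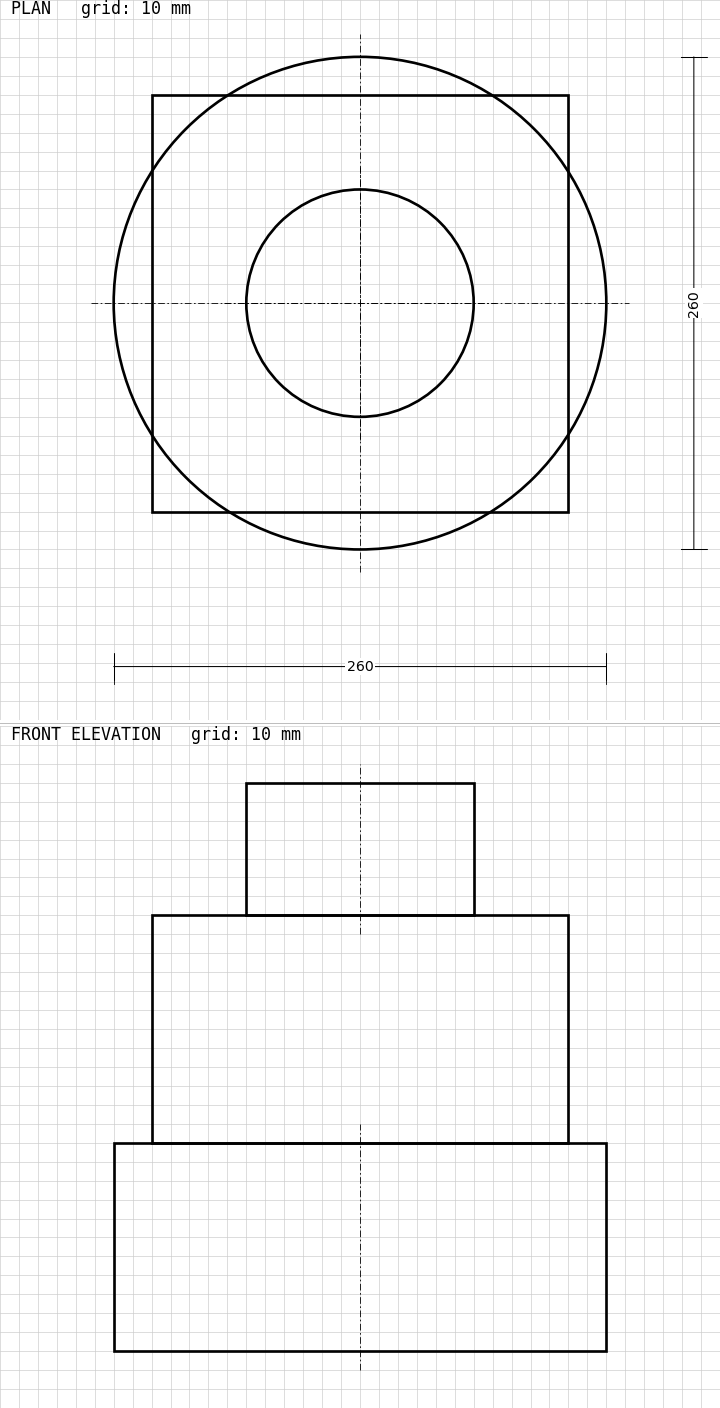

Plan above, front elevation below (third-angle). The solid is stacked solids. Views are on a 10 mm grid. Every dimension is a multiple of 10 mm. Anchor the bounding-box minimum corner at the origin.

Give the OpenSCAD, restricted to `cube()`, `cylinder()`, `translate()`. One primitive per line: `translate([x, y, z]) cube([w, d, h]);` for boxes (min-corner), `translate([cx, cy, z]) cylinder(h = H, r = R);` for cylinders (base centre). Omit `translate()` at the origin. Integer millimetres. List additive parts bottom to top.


translate([130, 130, 0]) cylinder(h = 110, r = 130);
translate([20, 20, 110]) cube([220, 220, 120]);
translate([130, 130, 230]) cylinder(h = 70, r = 60);


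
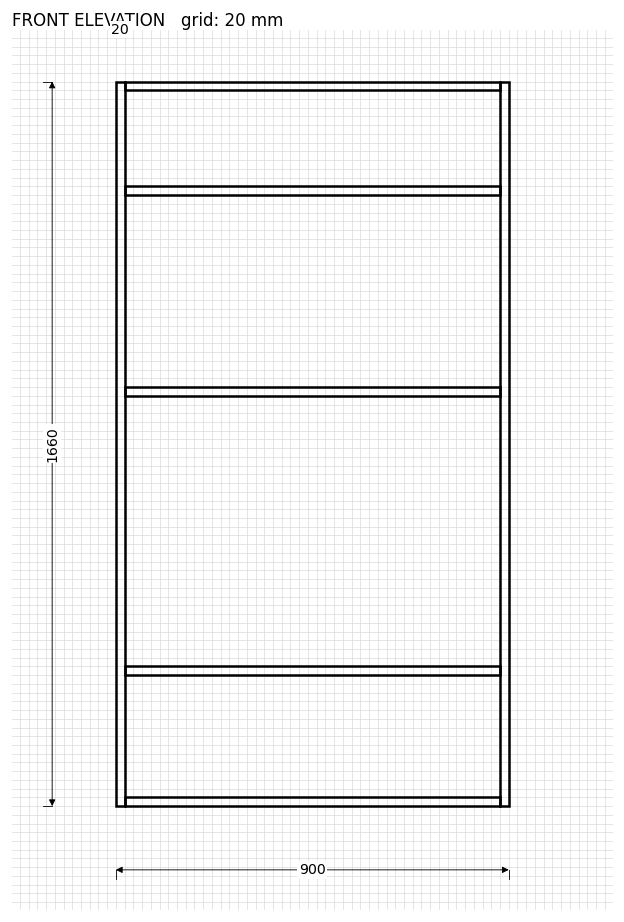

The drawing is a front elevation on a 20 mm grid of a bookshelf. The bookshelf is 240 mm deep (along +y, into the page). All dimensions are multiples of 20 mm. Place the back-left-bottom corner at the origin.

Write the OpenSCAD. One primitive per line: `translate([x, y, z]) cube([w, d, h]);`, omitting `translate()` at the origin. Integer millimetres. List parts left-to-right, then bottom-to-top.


cube([20, 240, 1660]);
translate([20, 0, 0]) cube([860, 240, 20]);
translate([20, 0, 300]) cube([860, 240, 20]);
translate([20, 0, 940]) cube([860, 240, 20]);
translate([20, 0, 1400]) cube([860, 240, 20]);
translate([20, 0, 1640]) cube([860, 240, 20]);
translate([880, 0, 0]) cube([20, 240, 1660]);


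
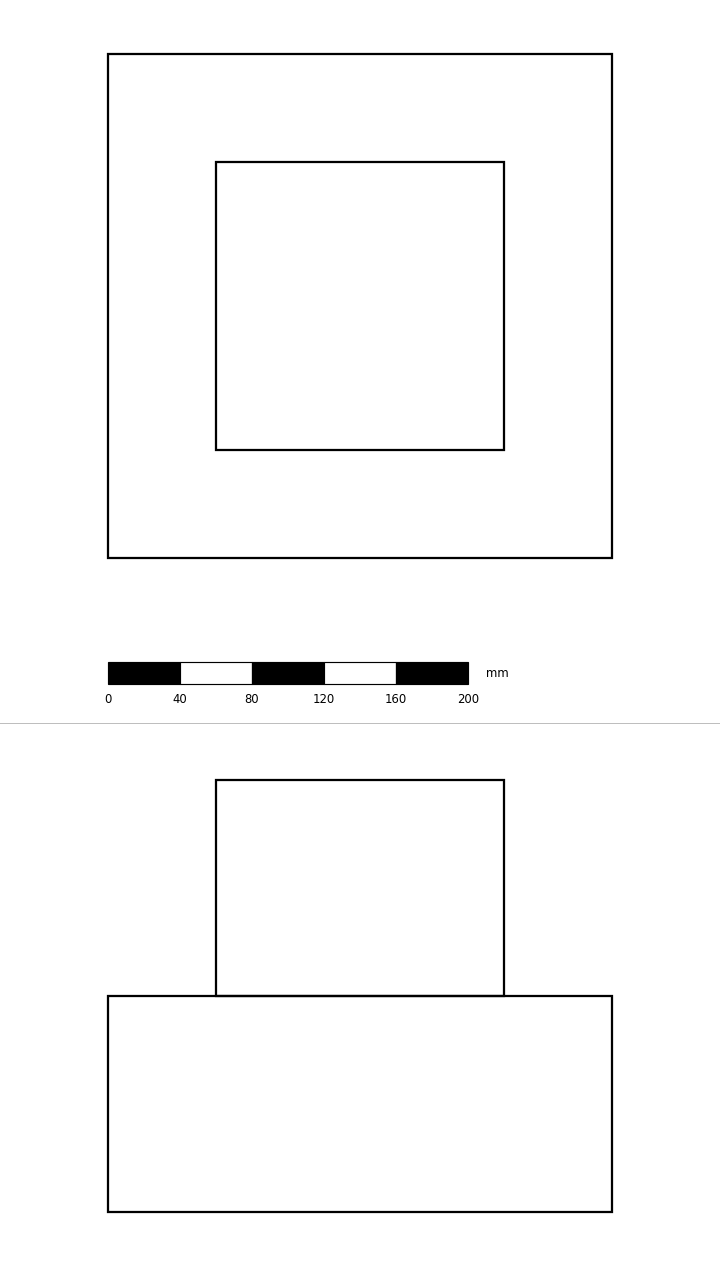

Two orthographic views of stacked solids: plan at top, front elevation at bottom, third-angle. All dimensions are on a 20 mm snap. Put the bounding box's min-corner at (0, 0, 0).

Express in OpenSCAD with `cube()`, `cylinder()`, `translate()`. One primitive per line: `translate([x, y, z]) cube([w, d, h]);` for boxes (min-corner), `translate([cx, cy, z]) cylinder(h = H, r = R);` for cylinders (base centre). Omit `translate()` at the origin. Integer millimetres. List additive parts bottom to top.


cube([280, 280, 120]);
translate([60, 60, 120]) cube([160, 160, 120]);
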